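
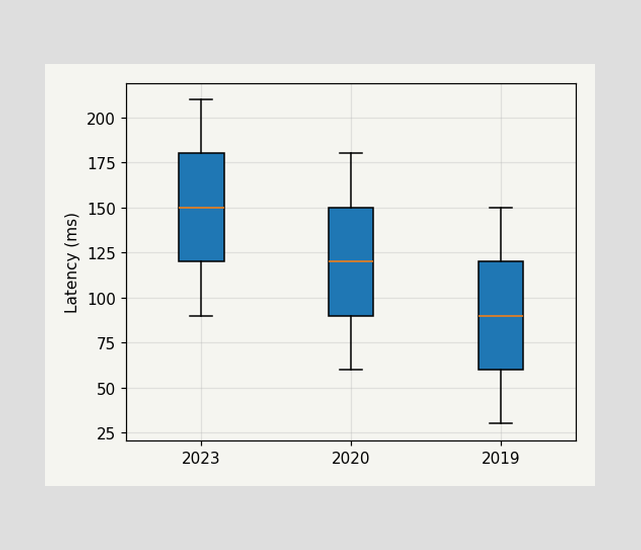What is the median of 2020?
120ms

The median line in the 2020 box sits at 120ms.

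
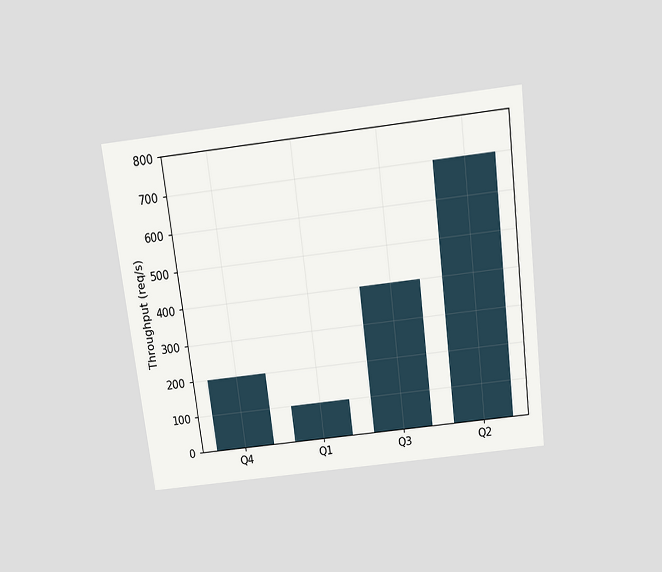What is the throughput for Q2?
The chart is tilted about 7° counter-clockwise and viewed slightly from above. Reading along the chart's y-axis, the Q2 bar reaches 700req/s.

700req/s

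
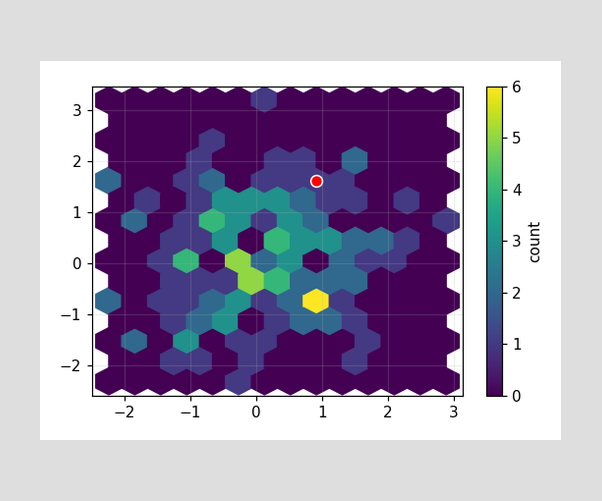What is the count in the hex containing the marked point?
1

The marked hex reads 1 on the colorbar.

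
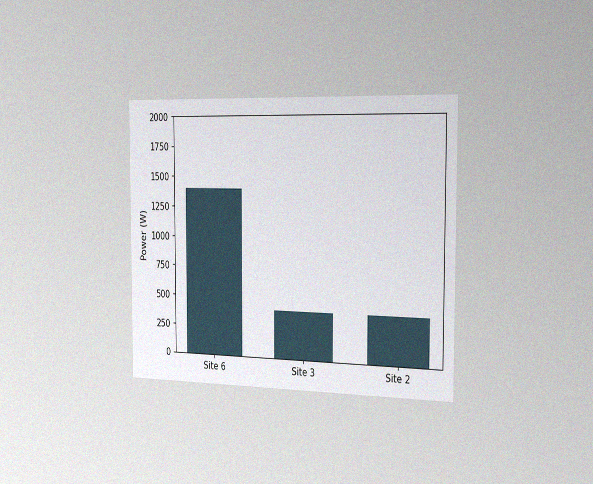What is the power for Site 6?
The chart is viewed slightly from the right, with some photo noise. Reading along the chart's y-axis, the Site 6 bar reaches 1400W.

1400W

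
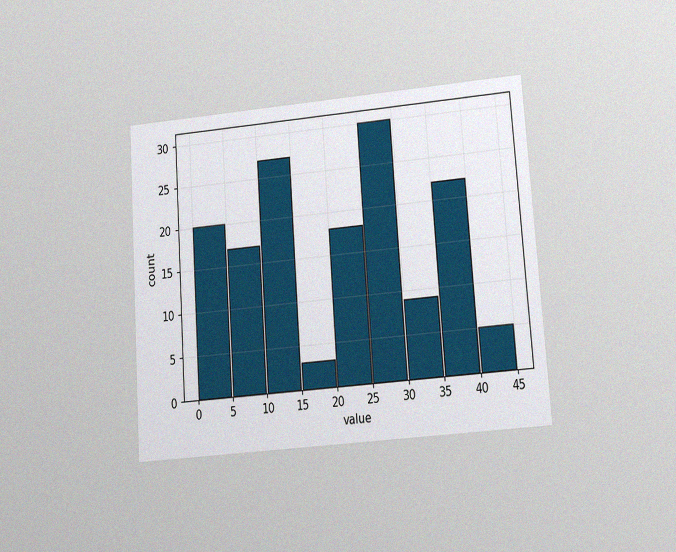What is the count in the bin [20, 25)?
The chart is tilted about 4° counter-clockwise and viewed at a slight angle, with some photo noise. The [20, 25) bin has height 18.

18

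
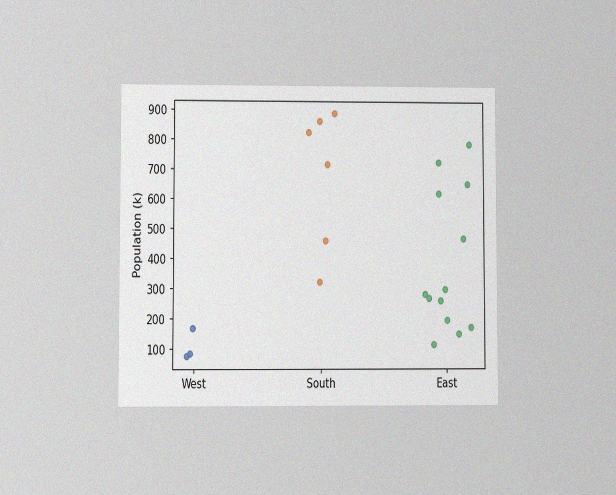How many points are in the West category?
3

The chart is viewed at a slight angle, with some photo noise. Counting the markers in the West column gives 3.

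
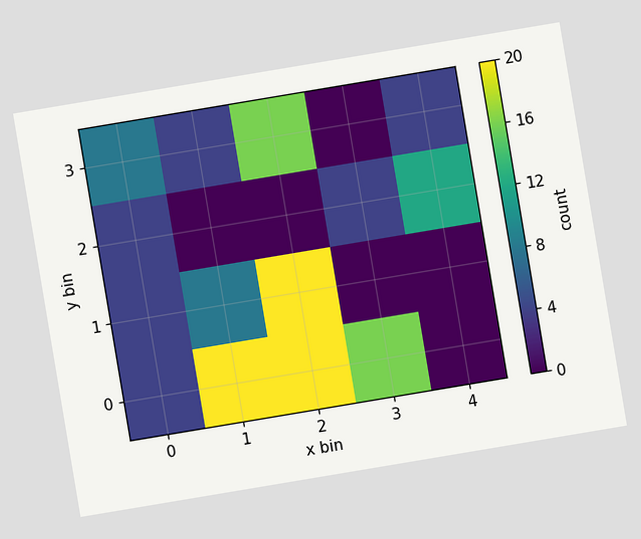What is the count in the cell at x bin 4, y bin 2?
12

The chart is tilted about 9° counter-clockwise. Matching the cell (4, 2) against the colorbar gives 12.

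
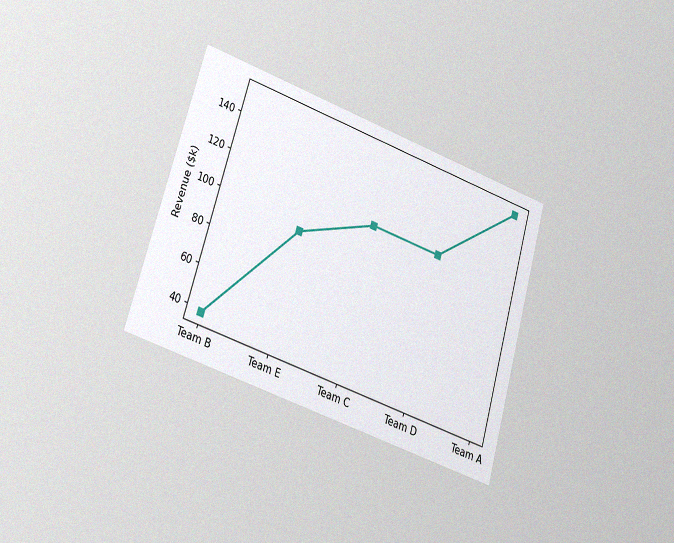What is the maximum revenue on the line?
The chart is tilted about 17° clockwise and viewed slightly from the left, with some photo noise. The highest point is at Team A, and reading across to the y-axis gives $152k.

$152k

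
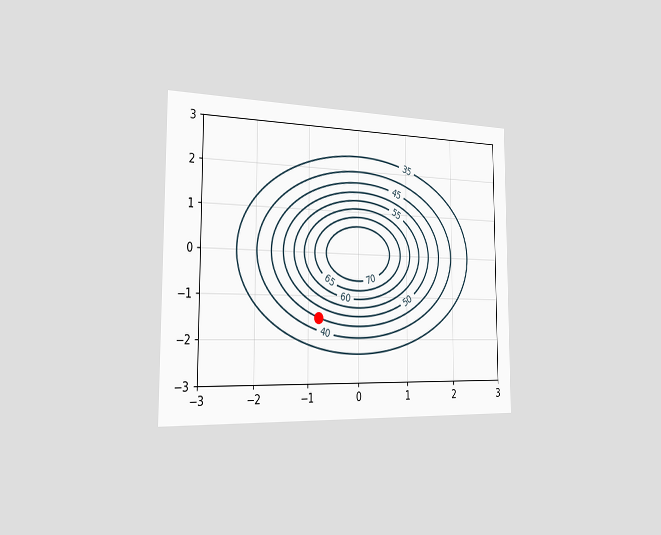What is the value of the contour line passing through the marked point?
45

The chart is viewed slightly from the left. The marked point sits on the contour labelled 45.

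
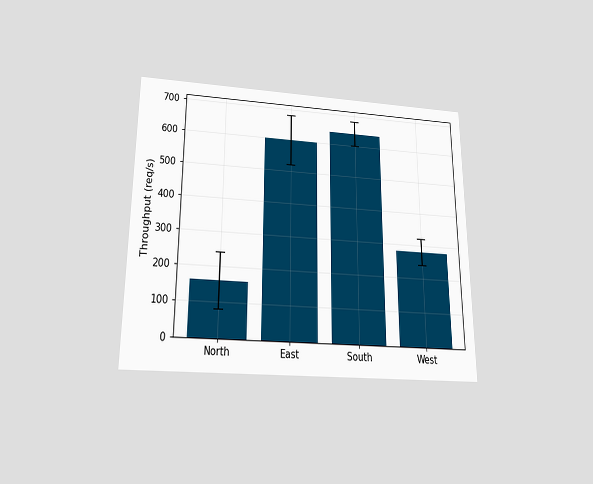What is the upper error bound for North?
The chart is viewed slightly from below. The North bar's upper whisker reaches 240req/s.

240req/s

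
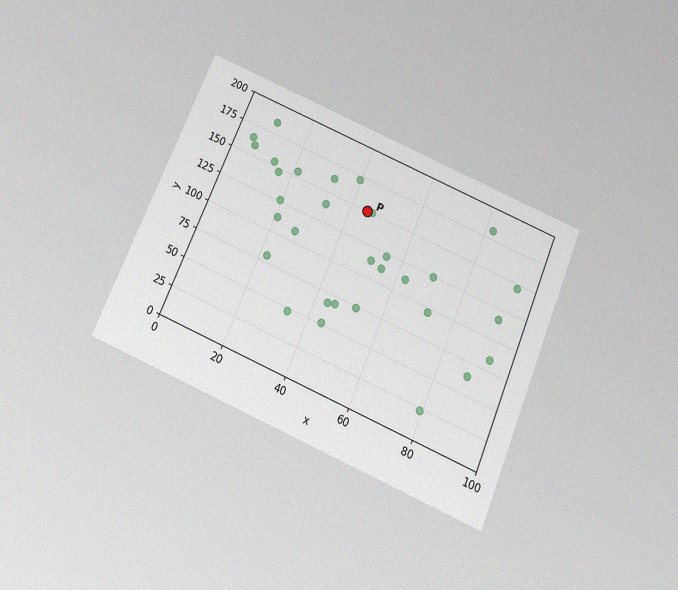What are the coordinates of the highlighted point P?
(45, 150)

The chart is tilted about 23° clockwise and viewed slightly from below, with some photo noise. Following the gridlines from P to each axis, P sits at (45, 150).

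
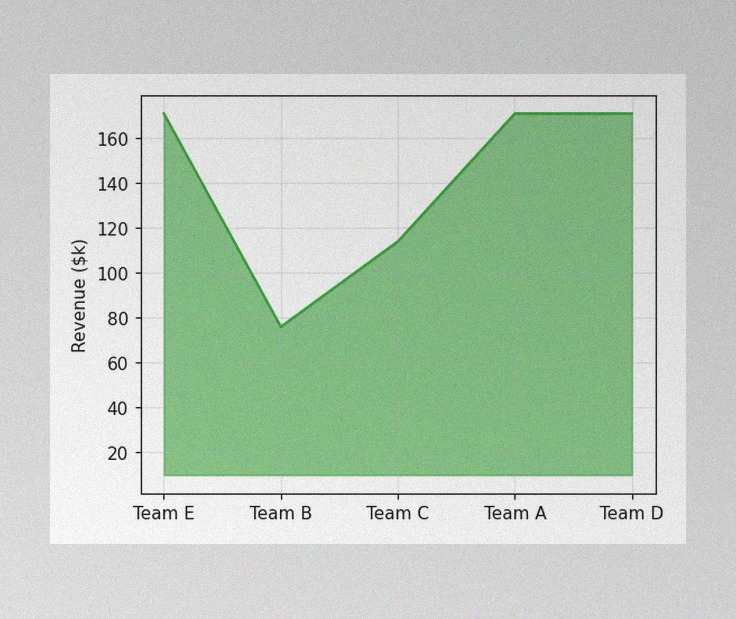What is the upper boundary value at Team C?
$114k

The image has some photo noise and uneven lighting. At Team C the upper boundary is at $114k.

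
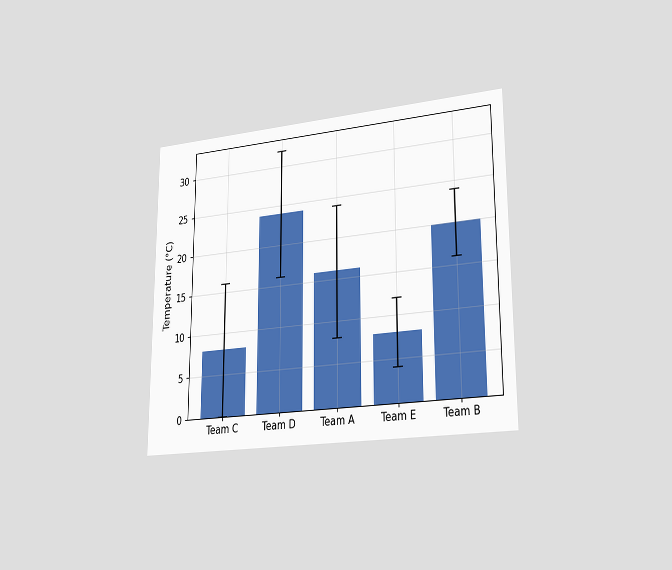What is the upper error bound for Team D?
32°C

The chart is viewed slightly from the right. The Team D bar's upper whisker reaches 32°C.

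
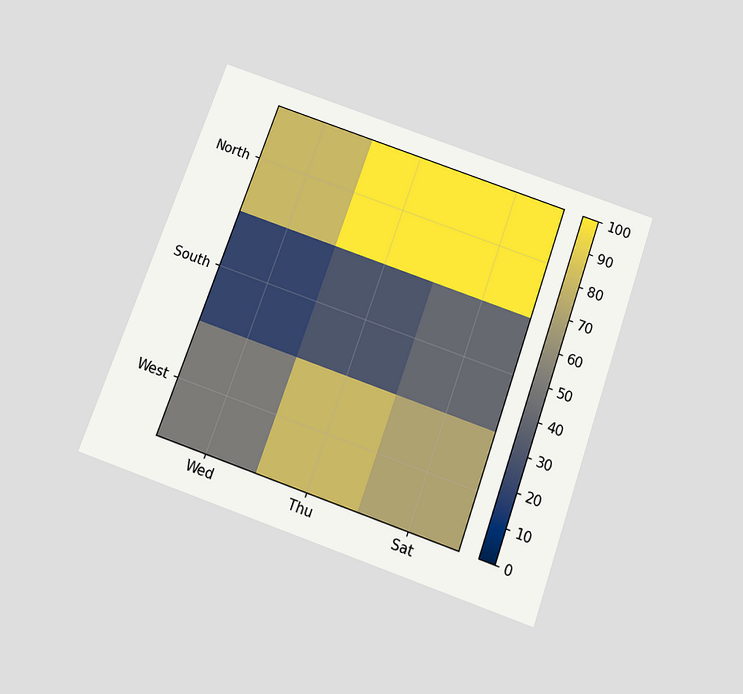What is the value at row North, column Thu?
The chart is tilted about 19° clockwise and viewed slightly from below. Matching cell (North, Thu) against the colorbar gives 100.

100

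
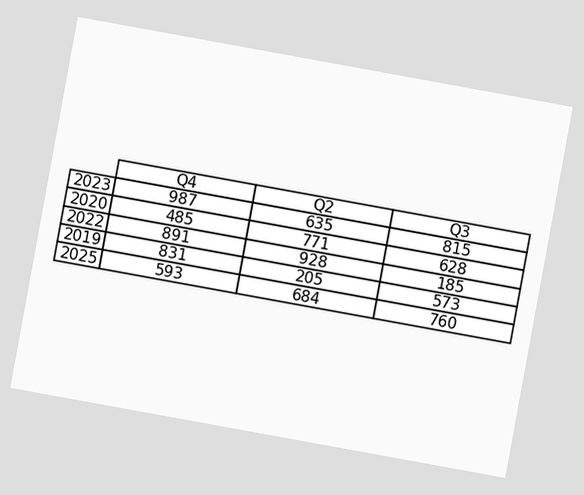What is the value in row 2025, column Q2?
684

The chart is tilted about 10° clockwise. The (2025, Q2) cell reads 684.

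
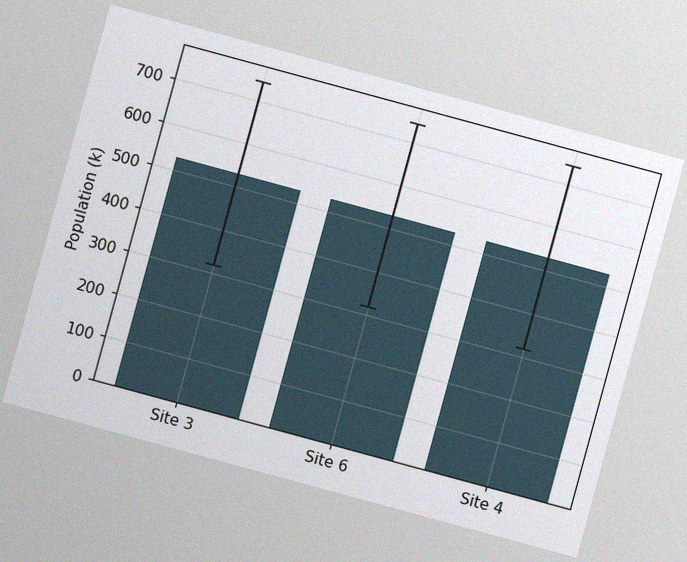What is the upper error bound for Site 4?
The chart is tilted about 15° clockwise, with some photo noise. The Site 4 bar's upper whisker reaches 742k.

742k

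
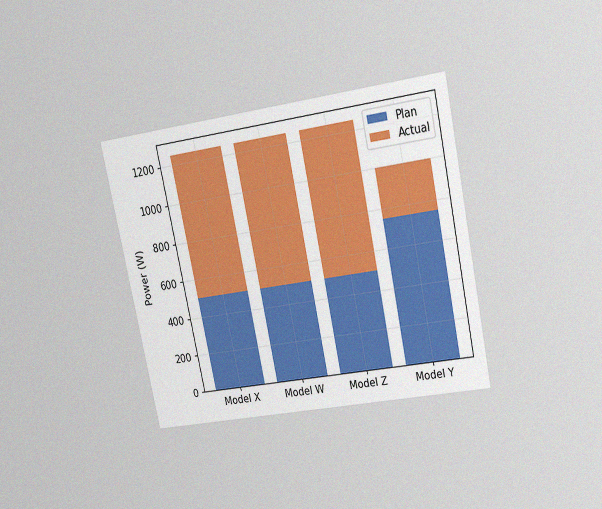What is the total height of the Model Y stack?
1000W

The chart is tilted about 12° counter-clockwise and viewed at a slight angle, with some photo noise. The Model Y stack's top reaches 1000W on the y-axis.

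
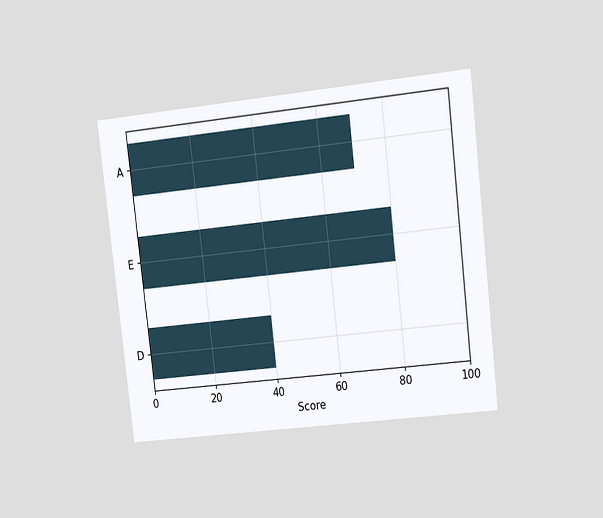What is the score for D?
The chart is tilted about 7° counter-clockwise and viewed at a slight angle. Reading along the chart's x-axis, the D bar reaches 40.

40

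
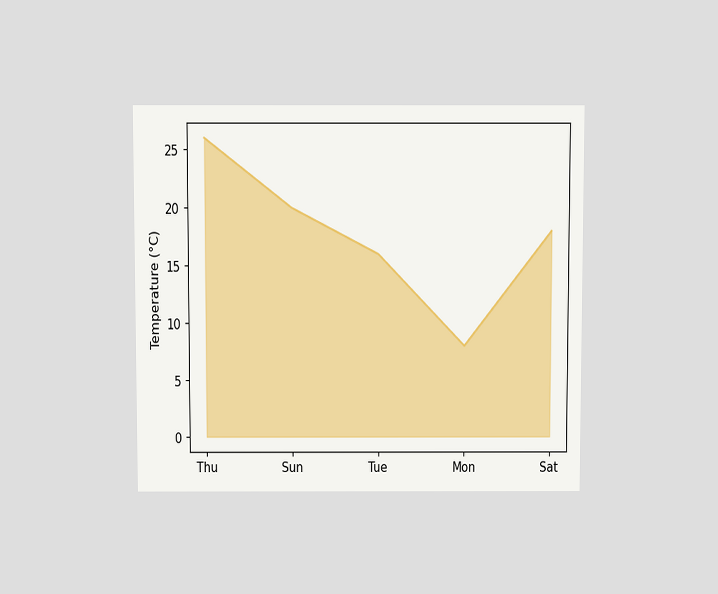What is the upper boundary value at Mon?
8°C

The chart is viewed slightly from above. At Mon the upper boundary is at 8°C.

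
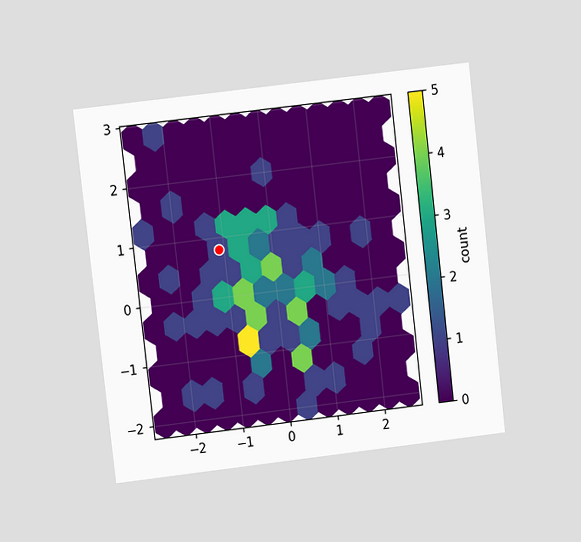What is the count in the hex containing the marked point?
1

The chart is tilted about 7° counter-clockwise and viewed at a slight angle. The marked hex reads 1 on the colorbar.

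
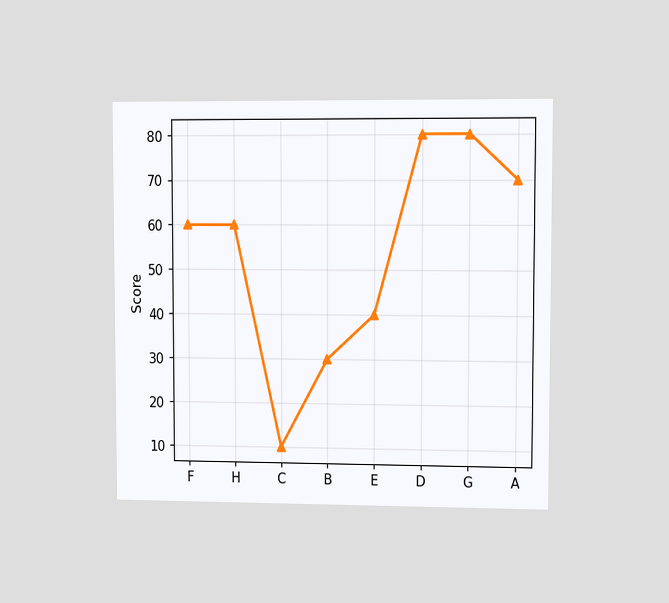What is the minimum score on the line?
10

The chart is viewed at a slight angle. The lowest point is at C, and reading across to the y-axis gives 10.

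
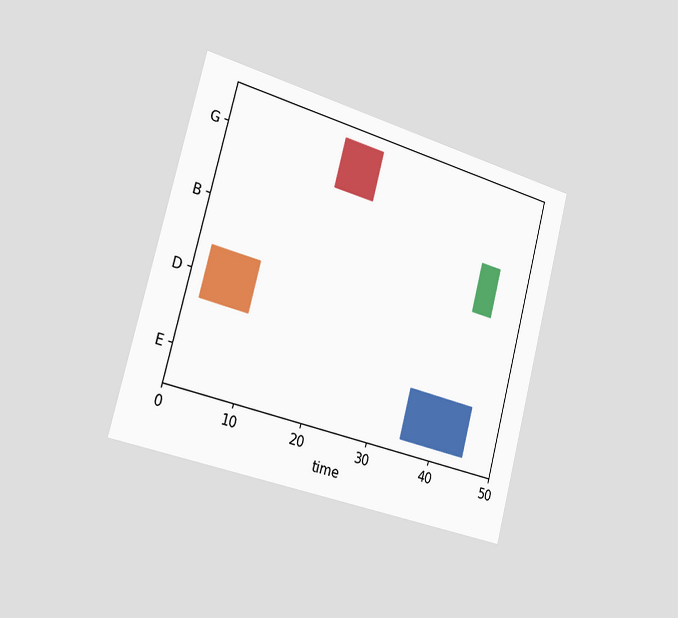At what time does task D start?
The chart is tilted about 15° clockwise and viewed slightly from the left. The D bar begins at t=2.

2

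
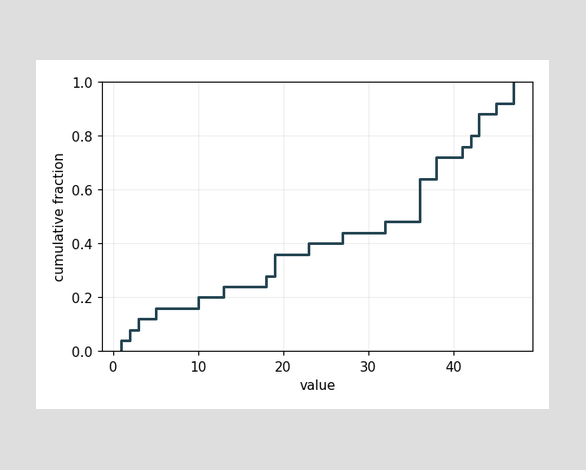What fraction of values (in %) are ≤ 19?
At x=19 the ECDF step is at 36%.

36%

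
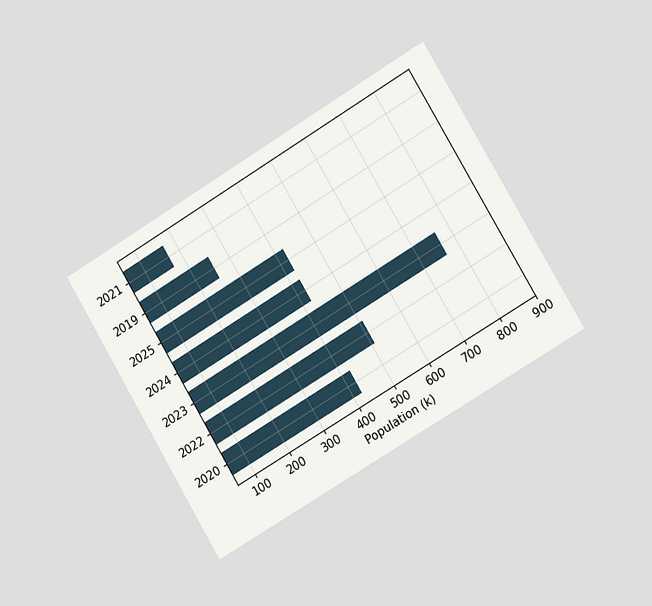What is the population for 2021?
170k

The chart is tilted about 31° counter-clockwise and viewed slightly from the right. Reading along the chart's x-axis, the 2021 bar reaches 170k.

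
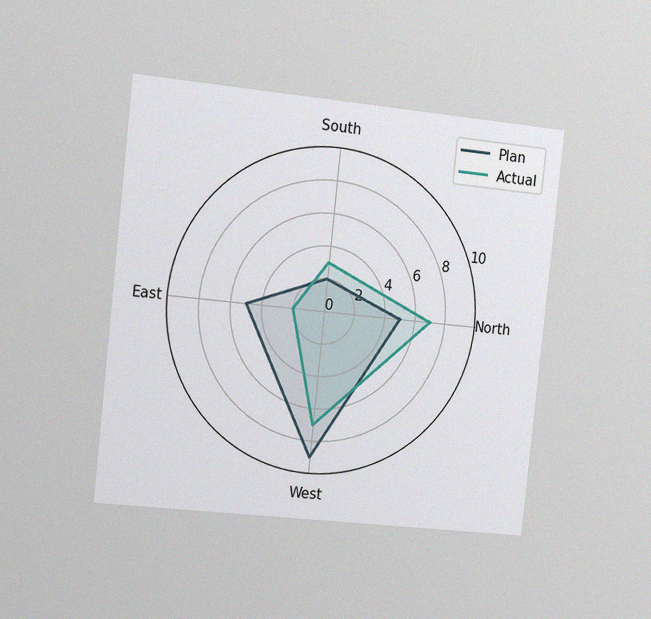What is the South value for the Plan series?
2

The chart is tilted about 6° clockwise and viewed slightly from the left, with some photo noise. On the South axis, Plan reaches 2.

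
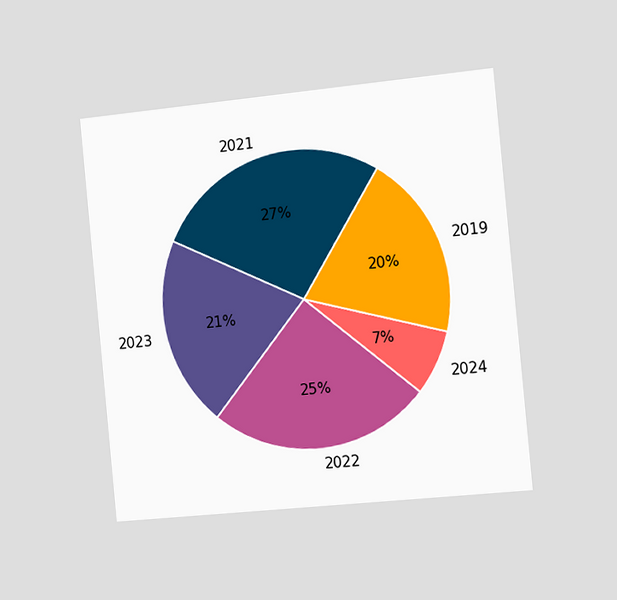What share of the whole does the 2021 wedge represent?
27%

The chart is tilted about 6° counter-clockwise and viewed slightly from the right. The 2021 slice takes up 27% of the pie.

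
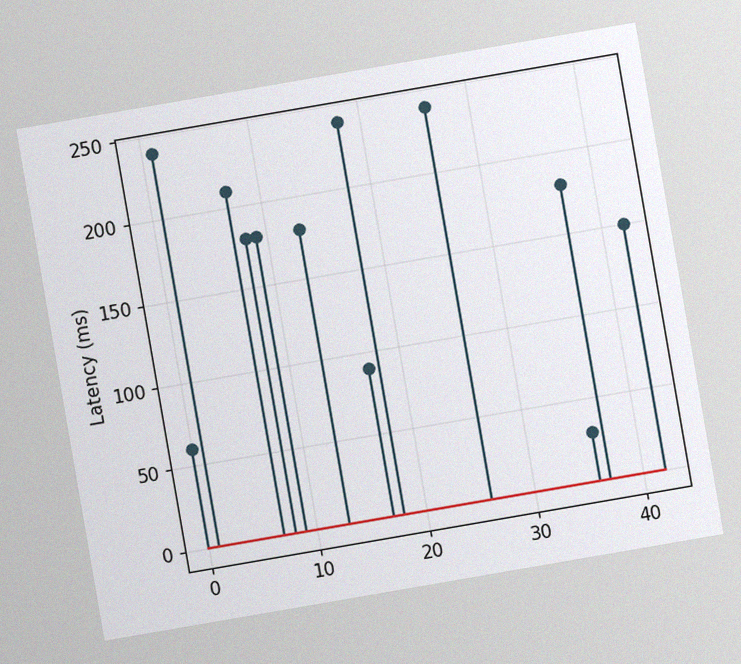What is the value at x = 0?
60ms

The chart is tilted about 10° counter-clockwise, with some photo noise. The stem at x=0 reaches 60ms.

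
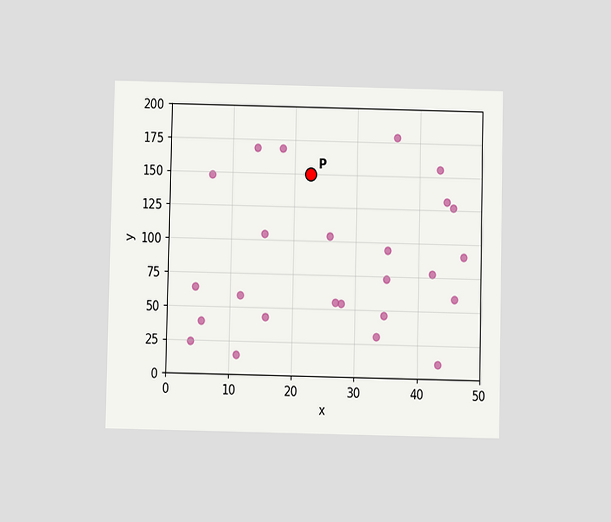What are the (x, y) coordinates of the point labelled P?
(22.5, 150)

The chart is viewed at a slight angle. Following the gridlines from P to each axis, P sits at (22.5, 150).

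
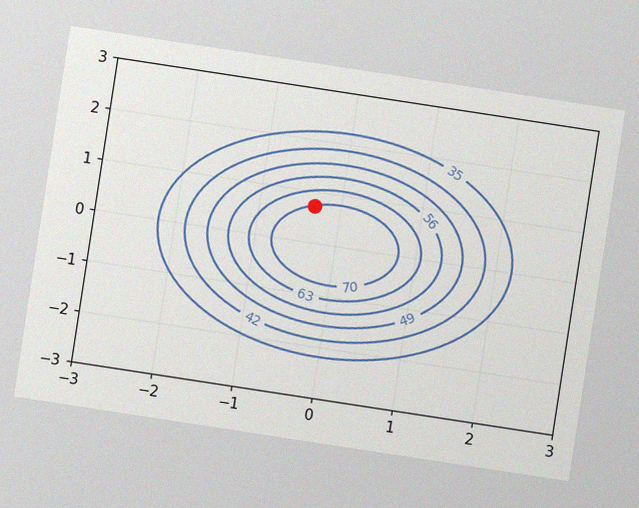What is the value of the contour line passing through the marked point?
The chart is tilted about 9° clockwise, with some photo noise. The marked point sits on the contour labelled 70.

70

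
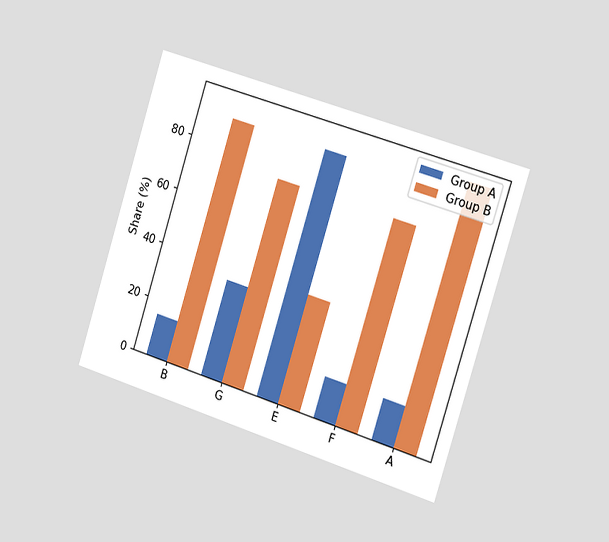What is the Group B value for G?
75%

The chart is tilted about 17° clockwise and viewed slightly from the right. The Group B bar at G reaches 75% on the y-axis.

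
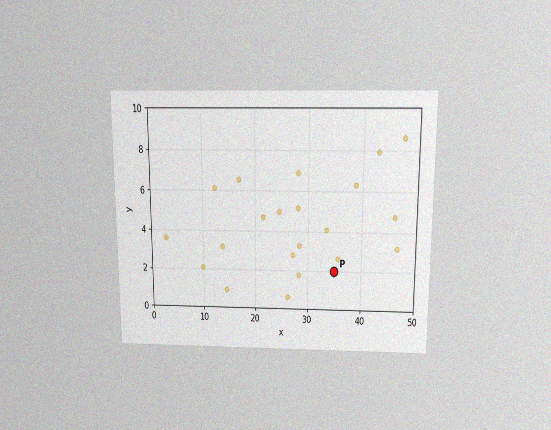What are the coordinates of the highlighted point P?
(35, 2)

The chart is viewed slightly from above, with some photo noise. Following the gridlines from P to each axis, P sits at (35, 2).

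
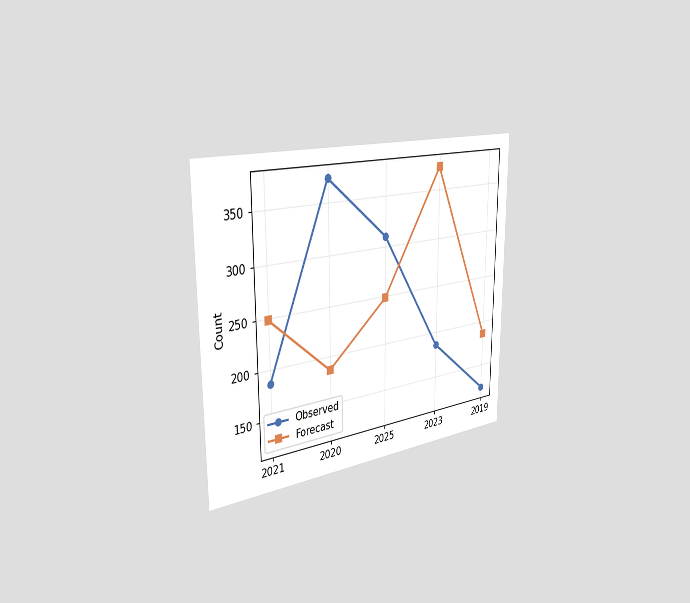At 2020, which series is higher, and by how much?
The chart is viewed slightly from the left. At 2020, Observed sits above the other line by 186.

Observed, by 186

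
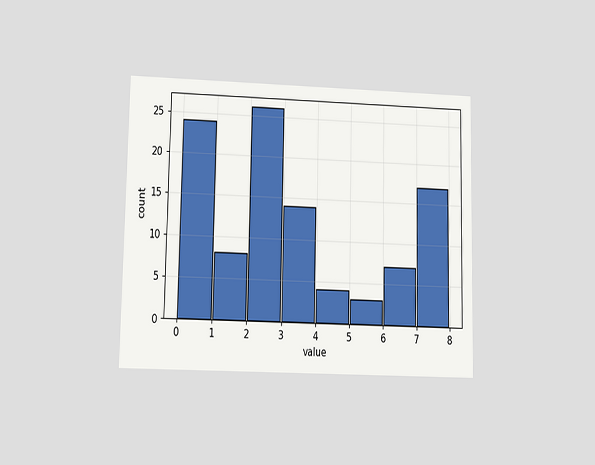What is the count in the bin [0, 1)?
The chart is viewed at a slight angle. The [0, 1) bin has height 24.

24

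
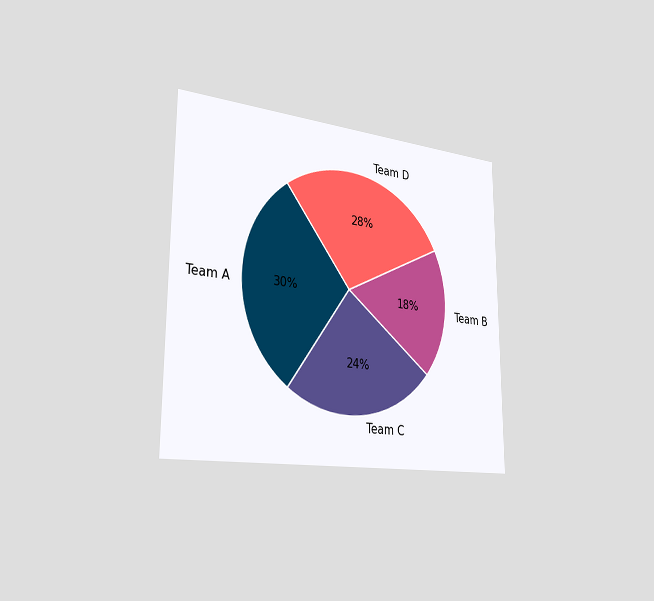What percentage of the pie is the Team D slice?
28%

The chart is viewed slightly from the left. The Team D slice takes up 28% of the pie.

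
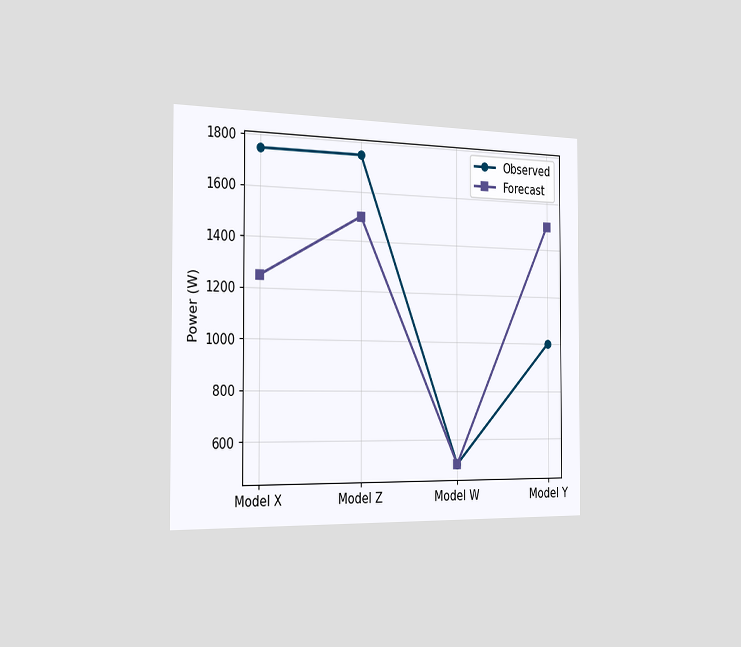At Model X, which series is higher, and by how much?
The chart is viewed slightly from the left. At Model X, Observed sits above the other line by 500W.

Observed, by 500W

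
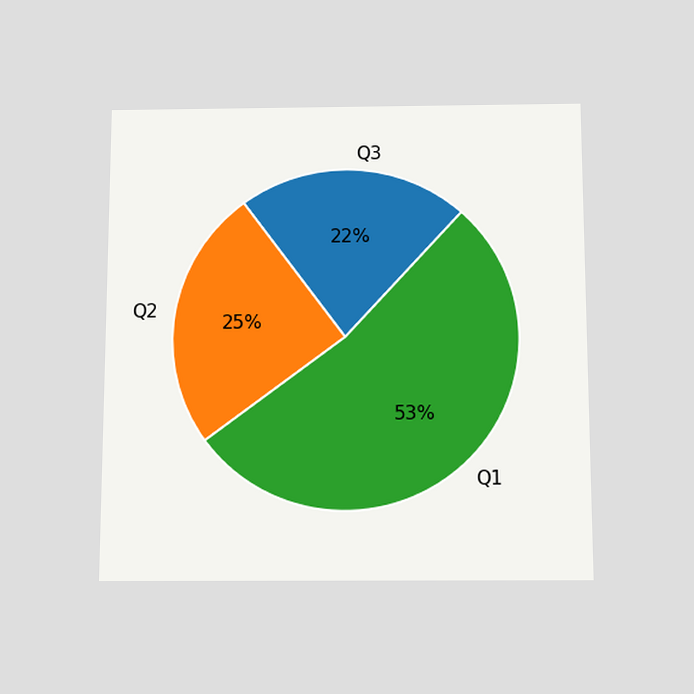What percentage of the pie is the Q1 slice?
The chart is viewed slightly from below. The Q1 slice takes up 53% of the pie.

53%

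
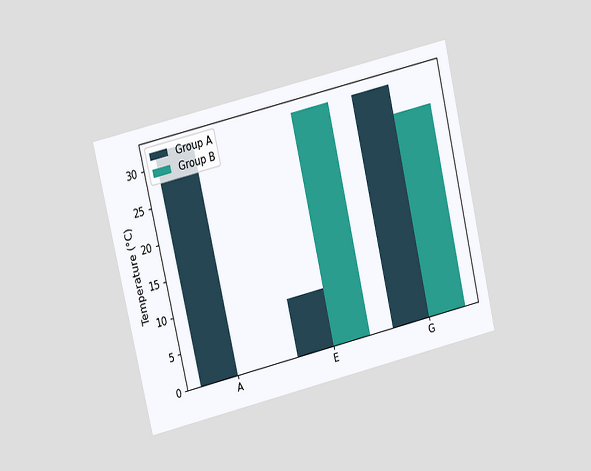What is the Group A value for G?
The chart is tilted about 13° counter-clockwise and viewed at a slight angle. The Group A bar at G reaches 32°C on the y-axis.

32°C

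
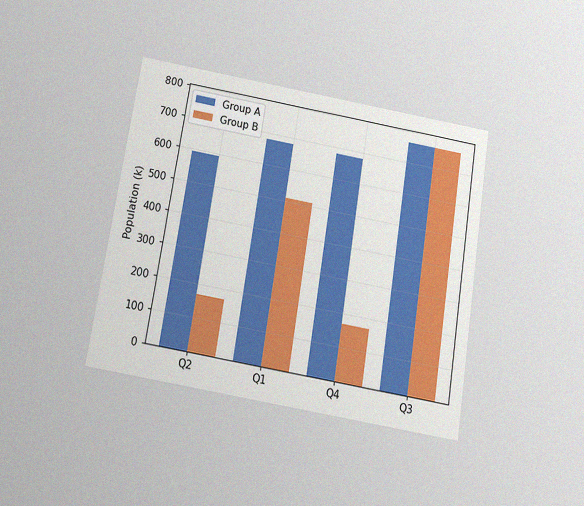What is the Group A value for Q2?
The chart is tilted about 9° clockwise and viewed slightly from below, with some photo noise. The Group A bar at Q2 reaches 595k on the y-axis.

595k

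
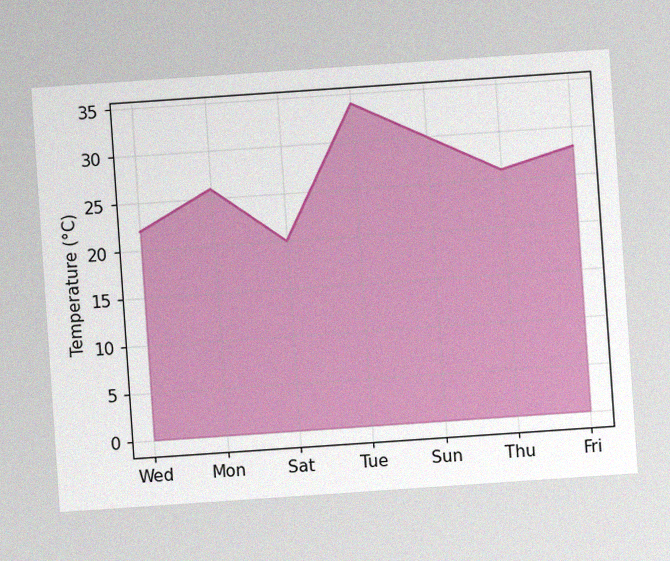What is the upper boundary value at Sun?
30°C

The chart is tilted about 4° counter-clockwise, with some photo noise. At Sun the upper boundary is at 30°C.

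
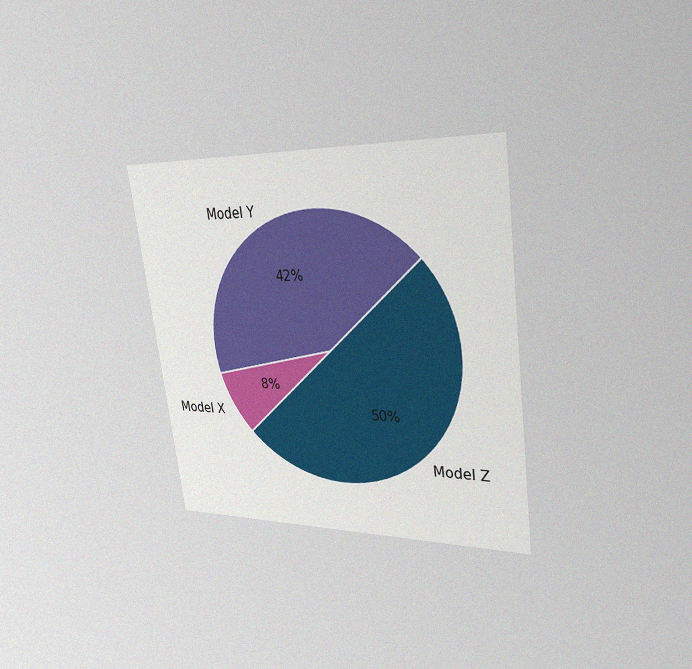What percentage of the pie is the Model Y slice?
42%

The chart is tilted about 8° counter-clockwise and viewed slightly from the right, with some photo noise. The Model Y slice takes up 42% of the pie.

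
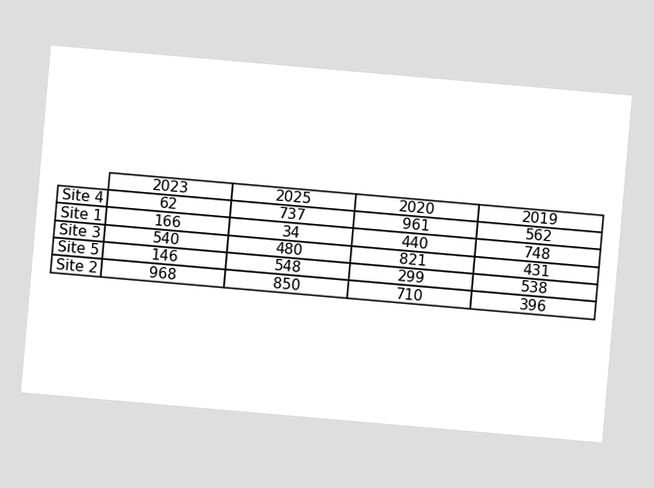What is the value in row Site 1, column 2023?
166

The chart is tilted about 5° clockwise. The (Site 1, 2023) cell reads 166.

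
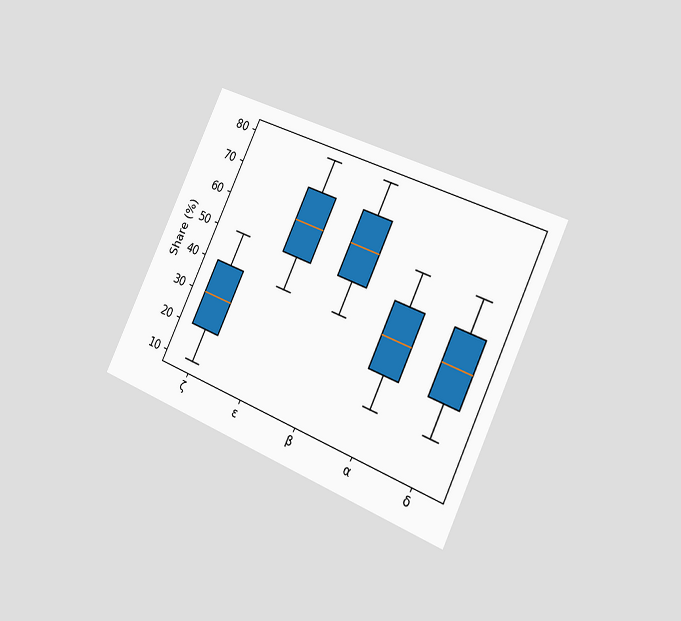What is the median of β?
The chart is tilted about 25° clockwise and viewed slightly from the right. The median line in the β box sits at 60%.

60%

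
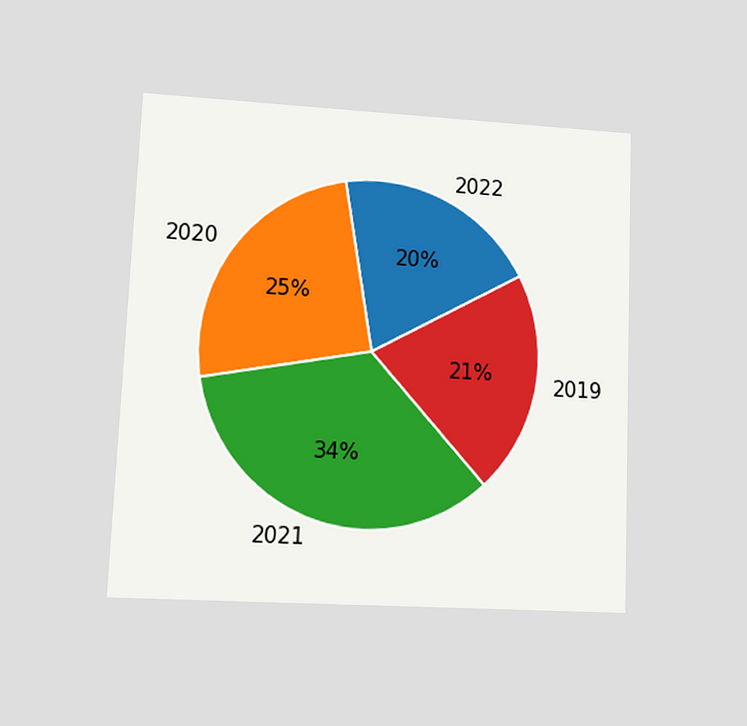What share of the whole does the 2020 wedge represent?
The chart is tilted about 2° clockwise and viewed at a slight angle. The 2020 slice takes up 25% of the pie.

25%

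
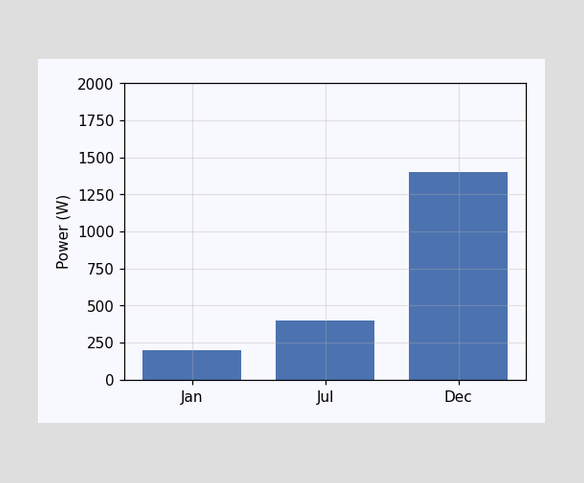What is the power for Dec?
Reading along the chart's y-axis, the Dec bar reaches 1400W.

1400W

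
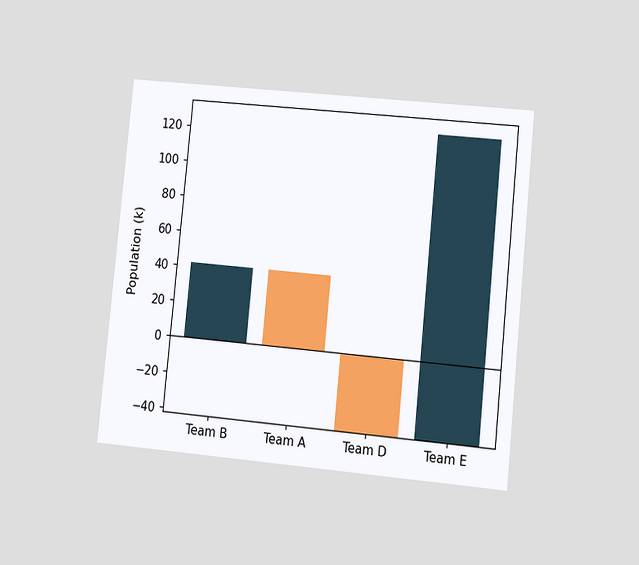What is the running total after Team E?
126k

The chart is tilted about 6° clockwise and viewed at a slight angle. After Team E the running total reaches 126k.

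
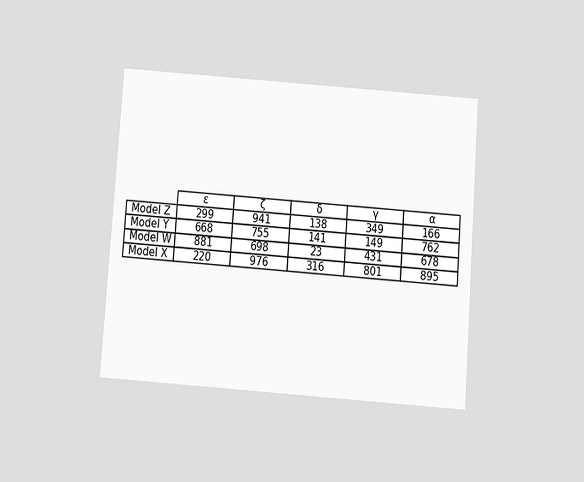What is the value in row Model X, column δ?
316

The chart is tilted about 4° clockwise and viewed slightly from below. The (Model X, δ) cell reads 316.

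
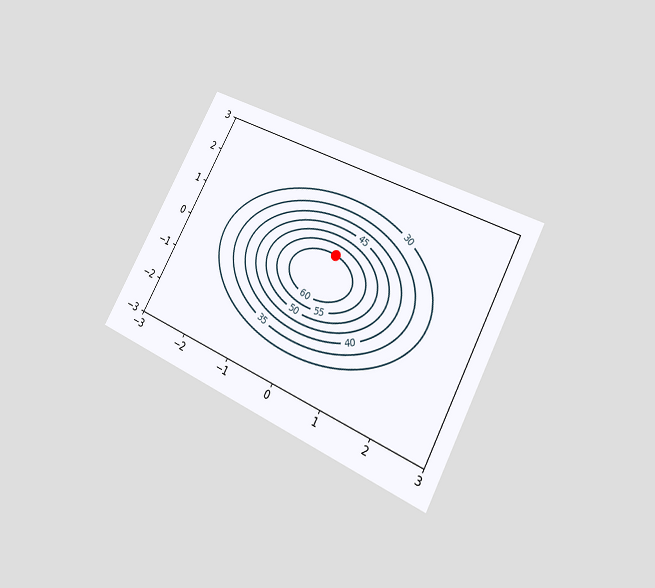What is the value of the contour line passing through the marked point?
60

The chart is tilted about 28° clockwise and viewed at a slight angle. The marked point sits on the contour labelled 60.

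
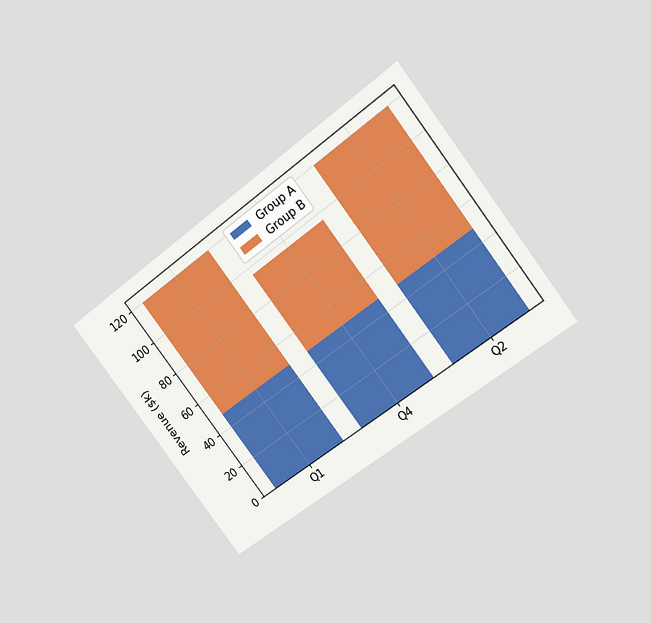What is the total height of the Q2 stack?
The chart is tilted about 37° counter-clockwise and viewed at a slight angle. The Q2 stack's top reaches $120k on the y-axis.

$120k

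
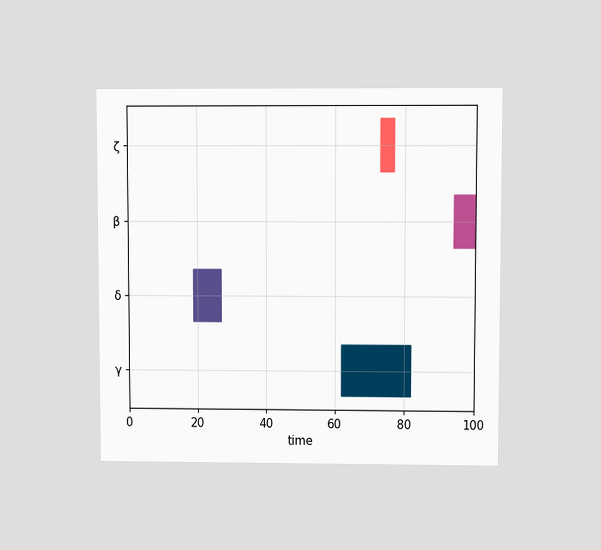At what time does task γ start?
The chart is viewed at a slight angle. The γ bar begins at t=62.

62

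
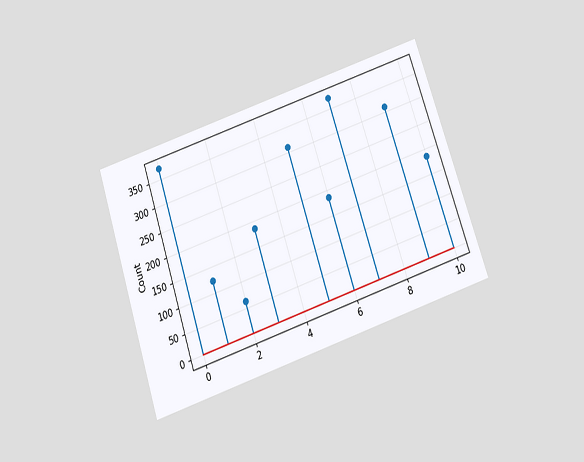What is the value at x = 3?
186

The chart is tilted about 19° counter-clockwise and viewed slightly from below. The stem at x=3 reaches 186.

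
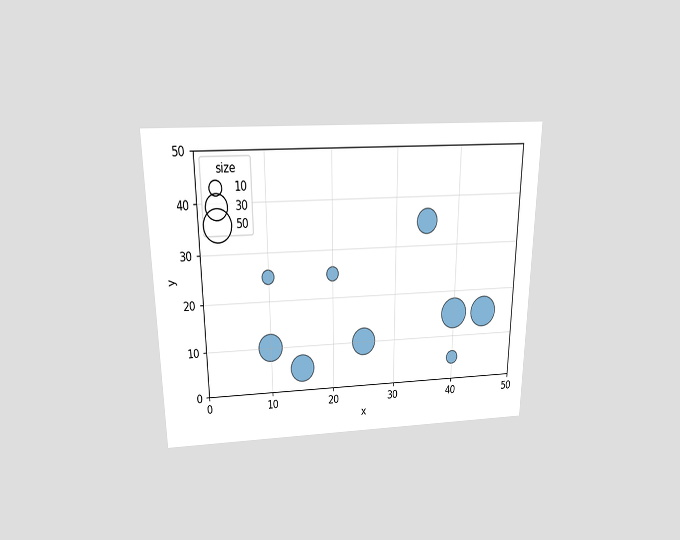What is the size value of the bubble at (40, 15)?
50

The chart is viewed slightly from above. Matching the bubble at (40, 15) against the size legend gives 50.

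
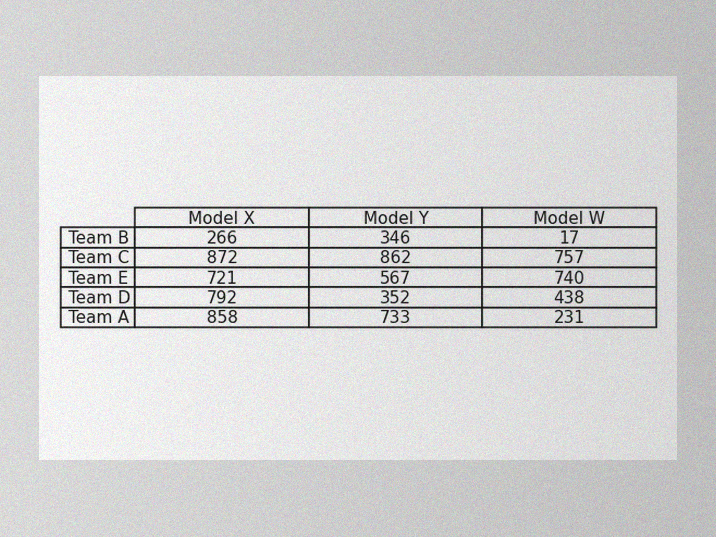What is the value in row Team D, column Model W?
438

The image has some photo noise and uneven lighting. The (Team D, Model W) cell reads 438.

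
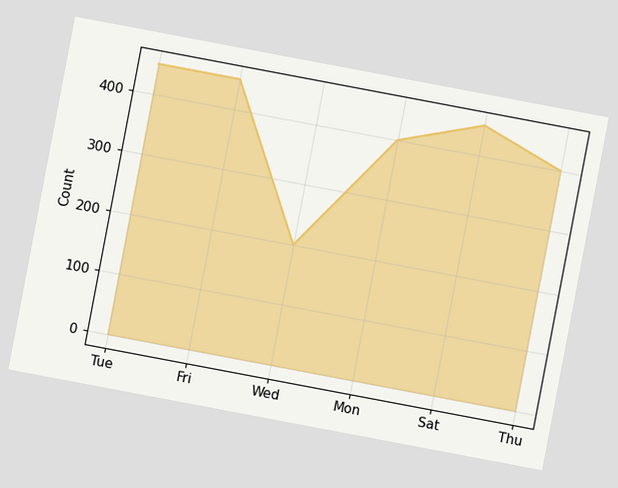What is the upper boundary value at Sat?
The chart is tilted about 11° clockwise. At Sat the upper boundary is at 450.

450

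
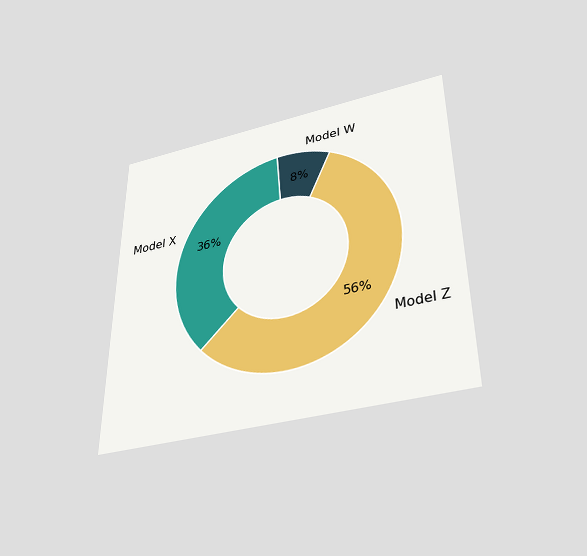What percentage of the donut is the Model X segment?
36%

The chart is viewed slightly from below. The Model X segment takes up 36% of the ring.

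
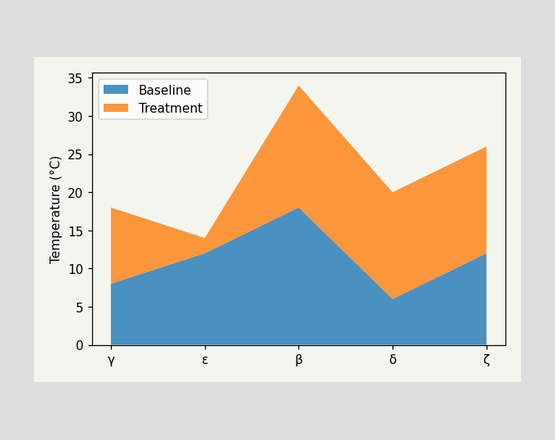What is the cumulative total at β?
34°C

The stacked total at β reaches 34°C.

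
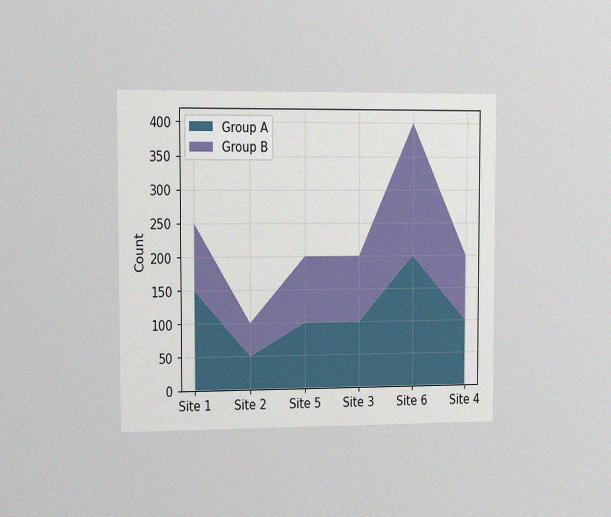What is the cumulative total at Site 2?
100

The chart is viewed slightly from the left, with some photo noise. The stacked total at Site 2 reaches 100.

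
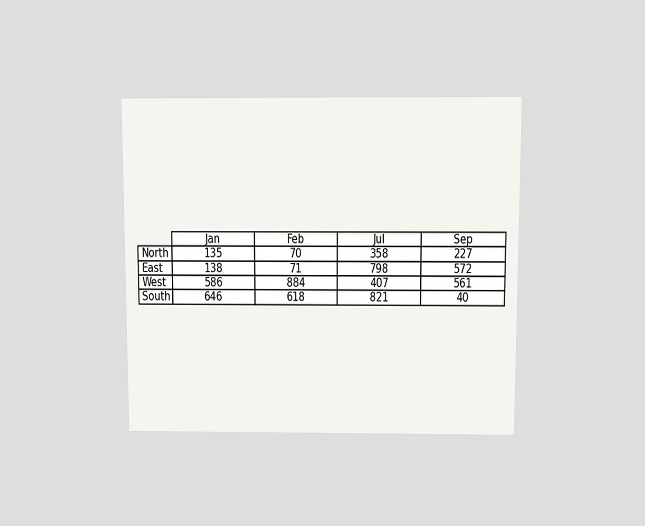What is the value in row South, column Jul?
The chart is viewed slightly from above. The (South, Jul) cell reads 821.

821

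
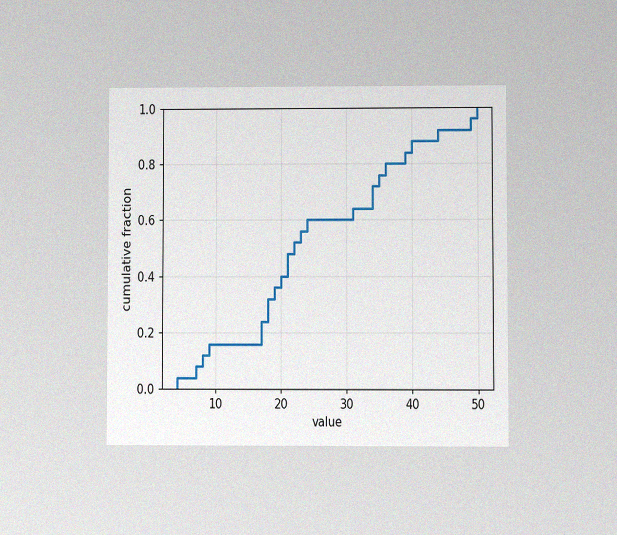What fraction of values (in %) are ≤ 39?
The chart is viewed at a slight angle, with some photo noise. At x=39 the ECDF step is at 84%.

84%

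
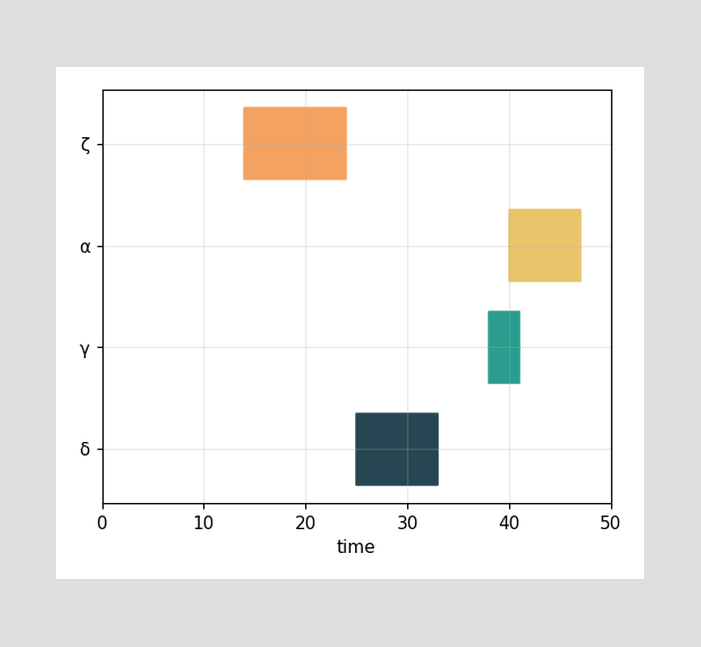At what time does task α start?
The α bar begins at t=40.

40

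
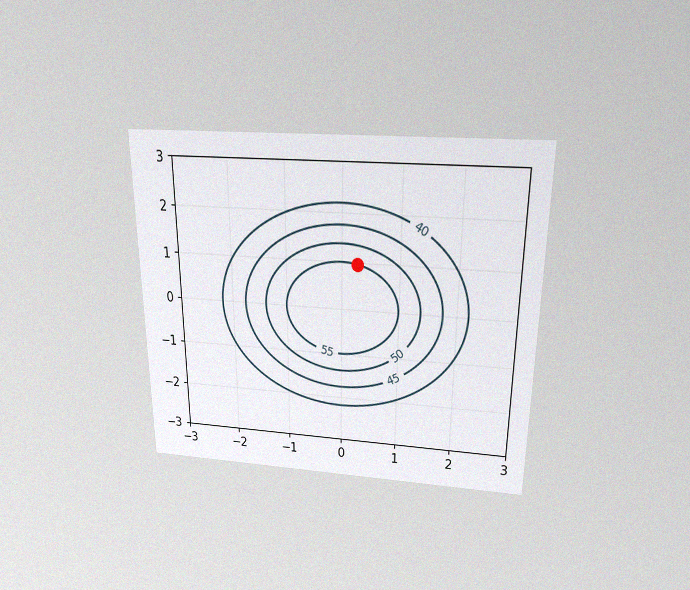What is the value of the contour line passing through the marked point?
55

The chart is viewed slightly from above, with some photo noise. The marked point sits on the contour labelled 55.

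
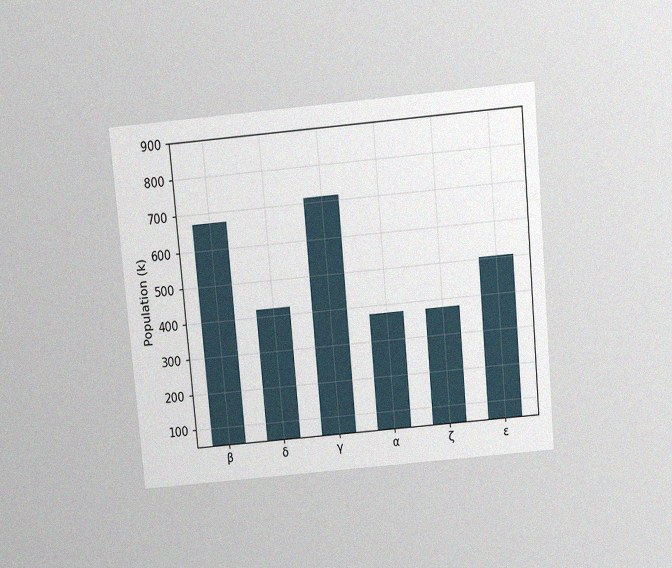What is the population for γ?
714k

The chart is tilted about 5° counter-clockwise and viewed slightly from above, with some photo noise. Reading along the chart's y-axis, the γ bar reaches 714k.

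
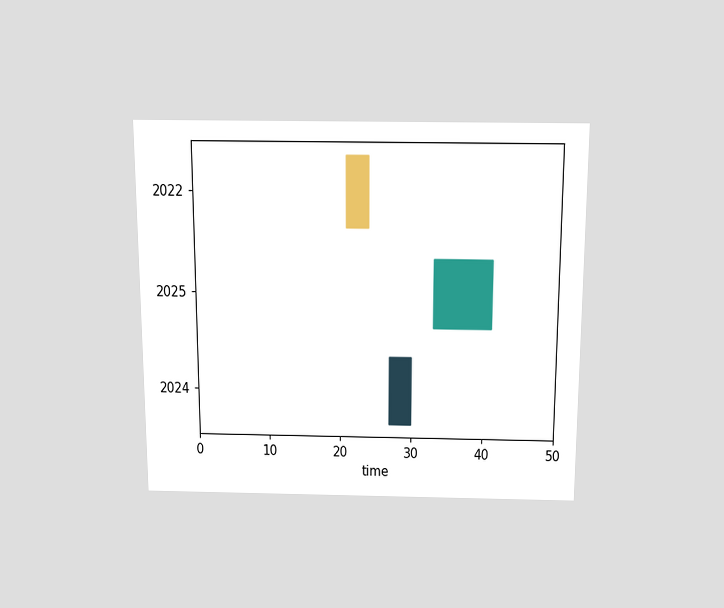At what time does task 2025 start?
33

The chart is viewed slightly from above. The 2025 bar begins at t=33.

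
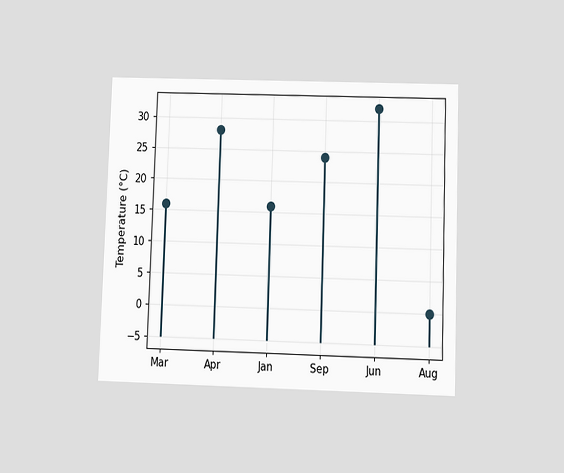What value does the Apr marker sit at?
28°C

The chart is viewed slightly from below. The Apr marker sits at 28°C.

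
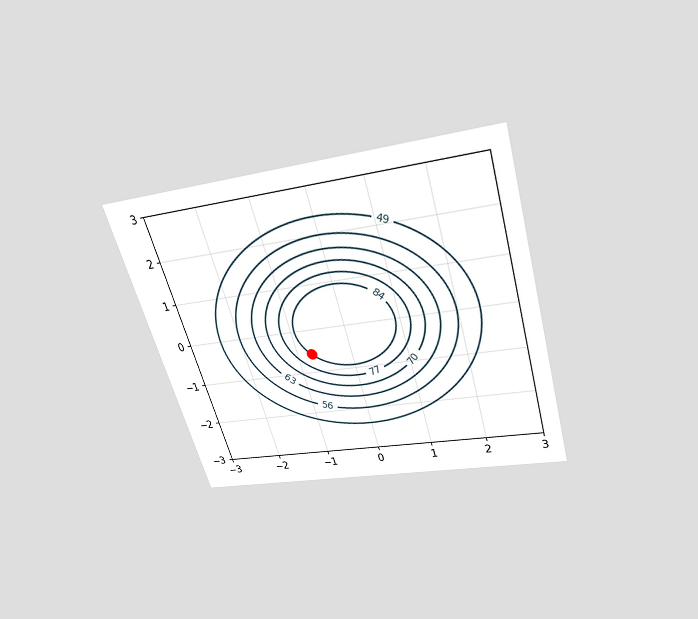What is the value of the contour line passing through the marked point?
The chart is tilted about 16° counter-clockwise and viewed slightly from above. The marked point sits on the contour labelled 84.

84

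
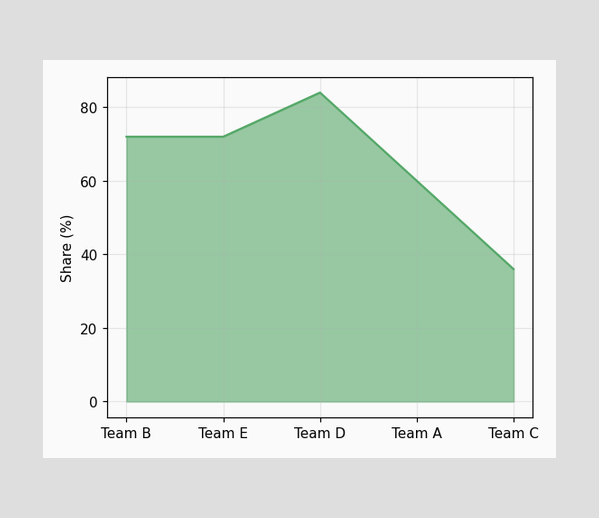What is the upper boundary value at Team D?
84%

At Team D the upper boundary is at 84%.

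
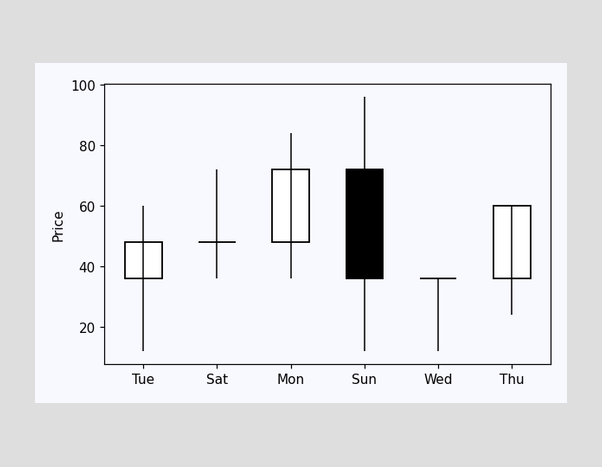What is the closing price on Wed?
The Wed candle closes at 36.

36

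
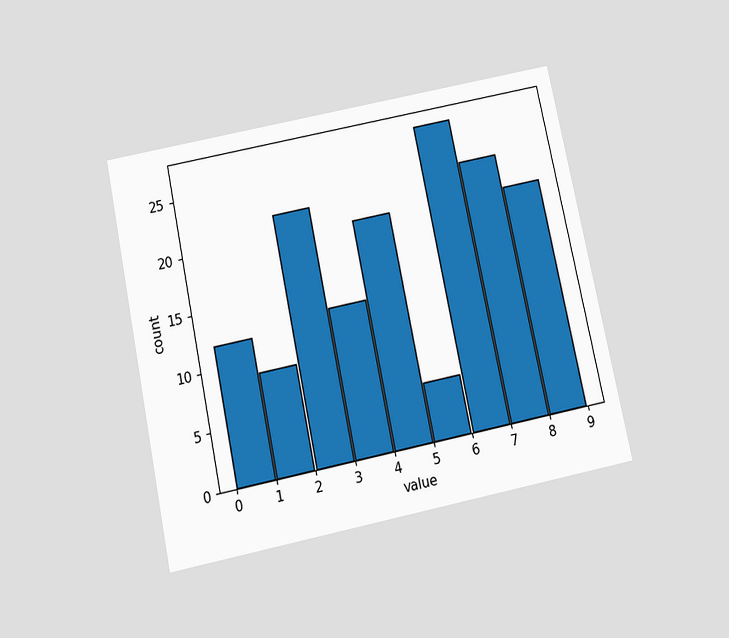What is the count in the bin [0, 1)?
The chart is tilted about 12° counter-clockwise and viewed slightly from below. The [0, 1) bin has height 12.

12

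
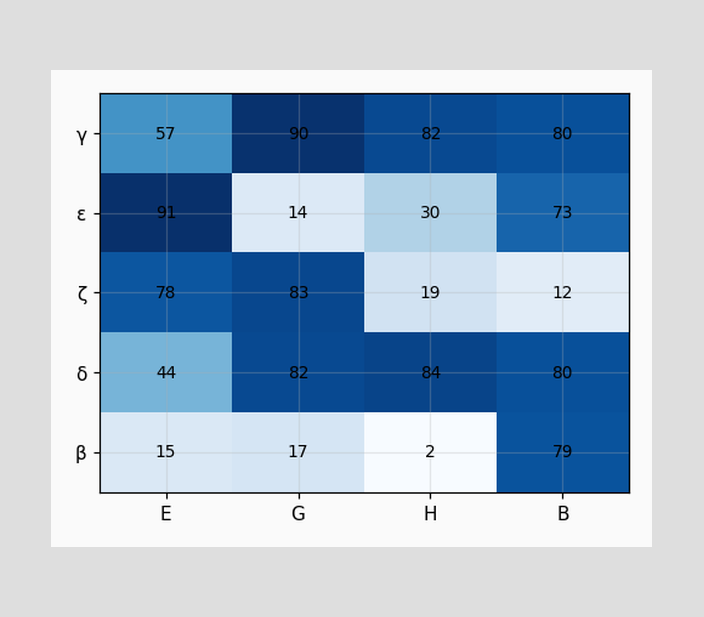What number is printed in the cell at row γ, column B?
The (γ, B) cell reads 80.

80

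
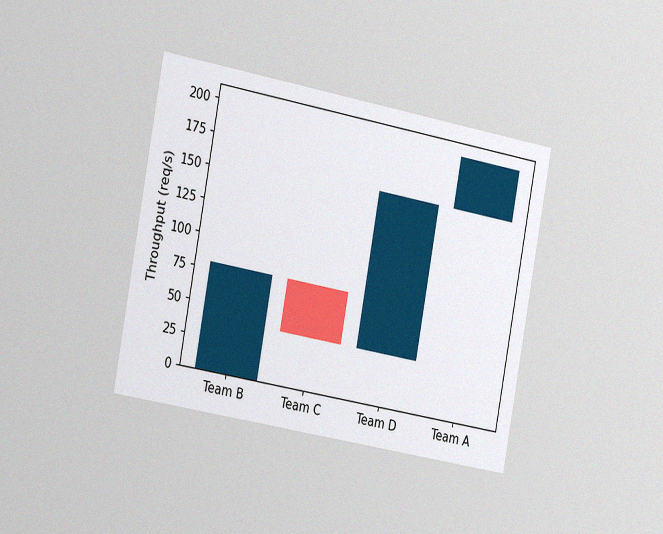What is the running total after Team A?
The chart is tilted about 10° clockwise and viewed slightly from the left, with some photo noise. After Team A the running total reaches 200req/s.

200req/s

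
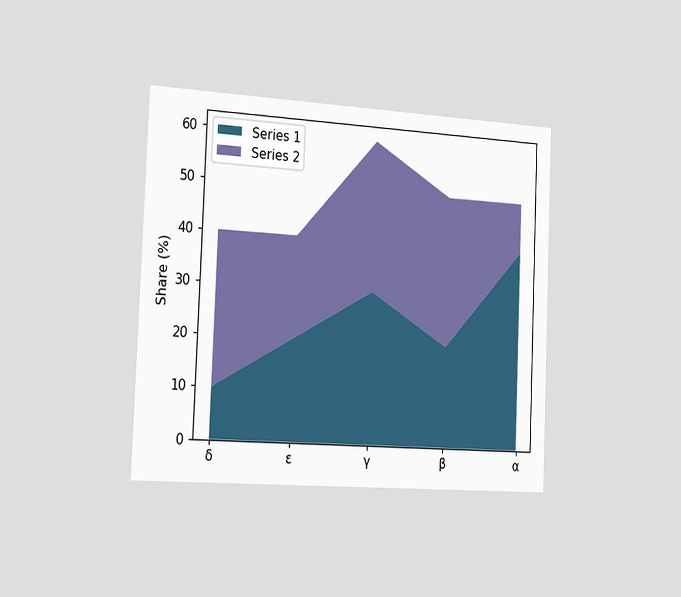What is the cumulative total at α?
50%

The chart is tilted about 2° clockwise and viewed slightly from the left. The stacked total at α reaches 50%.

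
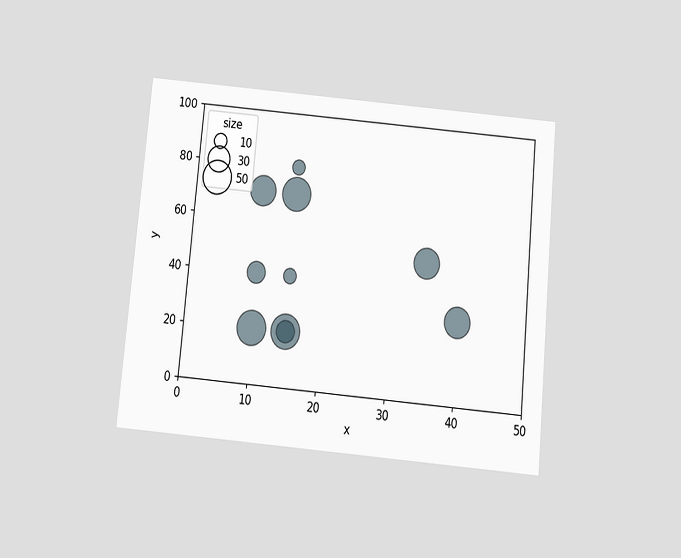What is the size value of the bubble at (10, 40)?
20

The chart is tilted about 5° clockwise and viewed slightly from below. Matching the bubble at (10, 40) against the size legend gives 20.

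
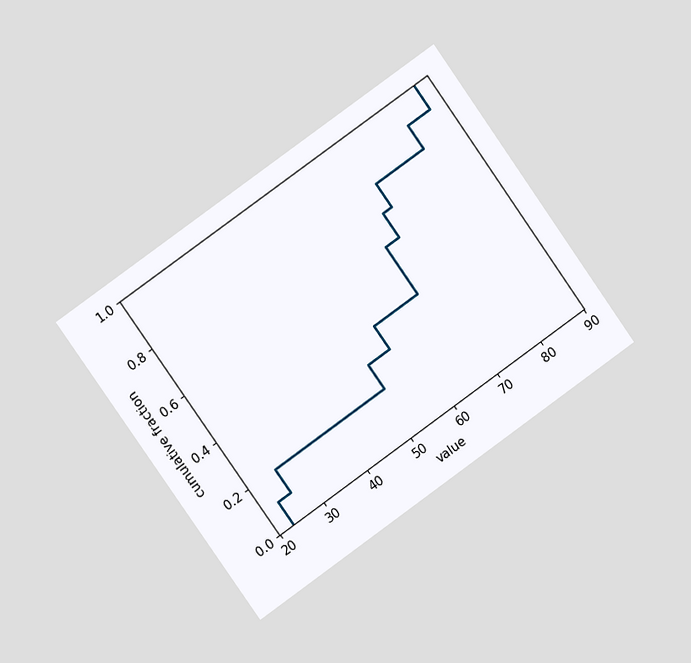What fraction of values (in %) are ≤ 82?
90%

The chart is tilted about 35° counter-clockwise and viewed at a slight angle. At x=82 the ECDF step is at 90%.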